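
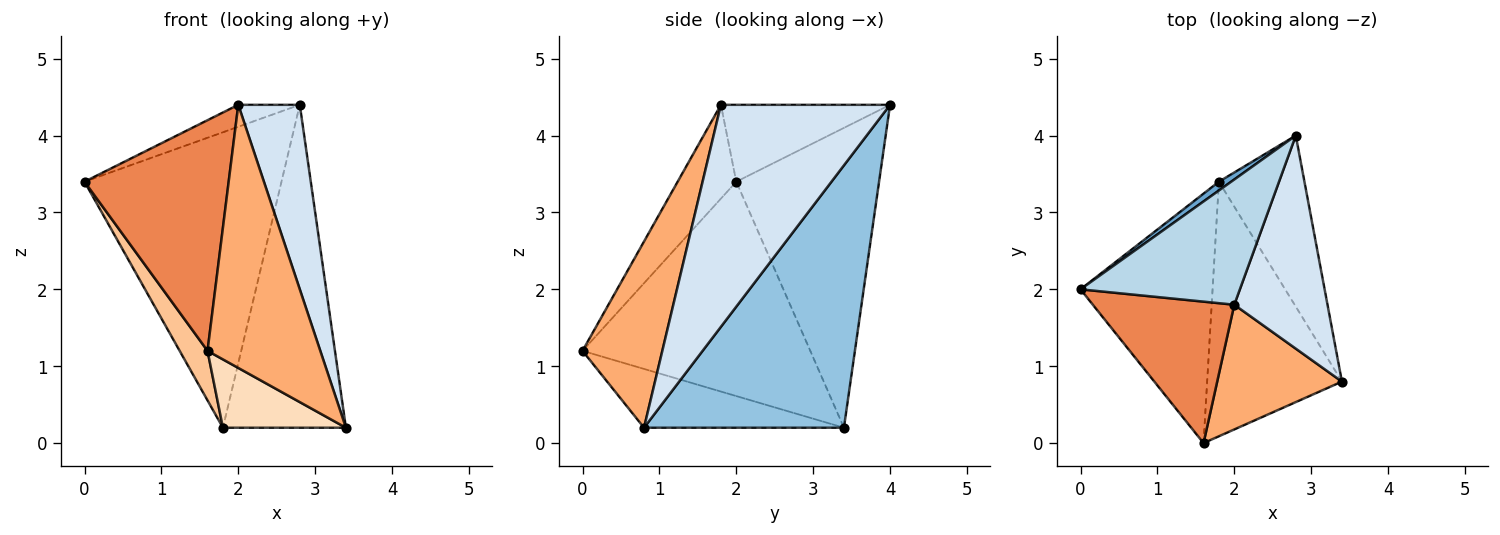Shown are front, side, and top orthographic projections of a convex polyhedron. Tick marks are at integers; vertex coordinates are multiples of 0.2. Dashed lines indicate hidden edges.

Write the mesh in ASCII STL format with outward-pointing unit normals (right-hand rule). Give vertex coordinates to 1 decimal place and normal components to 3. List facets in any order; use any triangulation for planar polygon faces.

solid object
 facet normal -0.587 0.809 0.024
  outer loop
   vertex 1.8 3.4 0.2
   vertex 0.0 2.0 3.4
   vertex 2.8 4.0 4.4
  endloop
 endfacet
 facet normal 0.821 0.505 -0.268
  outer loop
   vertex 1.8 3.4 0.2
   vertex 2.8 4.0 4.4
   vertex 3.4 0.8 0.2
  endloop
 endfacet
 facet normal -0.429 0.156 0.890
  outer loop
   vertex 2.0 1.8 4.4
   vertex 2.8 4.0 4.4
   vertex 0.0 2.0 3.4
  endloop
 endfacet
 facet normal 0.874 -0.318 0.367
  outer loop
   vertex 2.0 1.8 4.4
   vertex 3.4 0.8 0.2
   vertex 2.8 4.0 4.4
  endloop
 endfacet
 facet normal -0.328 -0.805 0.494
  outer loop
   vertex 1.6 0.0 1.2
   vertex 2.0 1.8 4.4
   vertex 0.0 2.0 3.4
  endloop
 endfacet
 facet normal 0.539 -0.761 0.361
  outer loop
   vertex 1.6 0.0 1.2
   vertex 3.4 0.8 0.2
   vertex 2.0 1.8 4.4
  endloop
 endfacet
 facet normal -0.847 -0.104 -0.522
  outer loop
   vertex 1.6 0.0 1.2
   vertex 0.0 2.0 3.4
   vertex 1.8 3.4 0.2
  endloop
 endfacet
 facet normal -0.388 -0.239 -0.890
  outer loop
   vertex 1.6 0.0 1.2
   vertex 1.8 3.4 0.2
   vertex 3.4 0.8 0.2
  endloop
 endfacet
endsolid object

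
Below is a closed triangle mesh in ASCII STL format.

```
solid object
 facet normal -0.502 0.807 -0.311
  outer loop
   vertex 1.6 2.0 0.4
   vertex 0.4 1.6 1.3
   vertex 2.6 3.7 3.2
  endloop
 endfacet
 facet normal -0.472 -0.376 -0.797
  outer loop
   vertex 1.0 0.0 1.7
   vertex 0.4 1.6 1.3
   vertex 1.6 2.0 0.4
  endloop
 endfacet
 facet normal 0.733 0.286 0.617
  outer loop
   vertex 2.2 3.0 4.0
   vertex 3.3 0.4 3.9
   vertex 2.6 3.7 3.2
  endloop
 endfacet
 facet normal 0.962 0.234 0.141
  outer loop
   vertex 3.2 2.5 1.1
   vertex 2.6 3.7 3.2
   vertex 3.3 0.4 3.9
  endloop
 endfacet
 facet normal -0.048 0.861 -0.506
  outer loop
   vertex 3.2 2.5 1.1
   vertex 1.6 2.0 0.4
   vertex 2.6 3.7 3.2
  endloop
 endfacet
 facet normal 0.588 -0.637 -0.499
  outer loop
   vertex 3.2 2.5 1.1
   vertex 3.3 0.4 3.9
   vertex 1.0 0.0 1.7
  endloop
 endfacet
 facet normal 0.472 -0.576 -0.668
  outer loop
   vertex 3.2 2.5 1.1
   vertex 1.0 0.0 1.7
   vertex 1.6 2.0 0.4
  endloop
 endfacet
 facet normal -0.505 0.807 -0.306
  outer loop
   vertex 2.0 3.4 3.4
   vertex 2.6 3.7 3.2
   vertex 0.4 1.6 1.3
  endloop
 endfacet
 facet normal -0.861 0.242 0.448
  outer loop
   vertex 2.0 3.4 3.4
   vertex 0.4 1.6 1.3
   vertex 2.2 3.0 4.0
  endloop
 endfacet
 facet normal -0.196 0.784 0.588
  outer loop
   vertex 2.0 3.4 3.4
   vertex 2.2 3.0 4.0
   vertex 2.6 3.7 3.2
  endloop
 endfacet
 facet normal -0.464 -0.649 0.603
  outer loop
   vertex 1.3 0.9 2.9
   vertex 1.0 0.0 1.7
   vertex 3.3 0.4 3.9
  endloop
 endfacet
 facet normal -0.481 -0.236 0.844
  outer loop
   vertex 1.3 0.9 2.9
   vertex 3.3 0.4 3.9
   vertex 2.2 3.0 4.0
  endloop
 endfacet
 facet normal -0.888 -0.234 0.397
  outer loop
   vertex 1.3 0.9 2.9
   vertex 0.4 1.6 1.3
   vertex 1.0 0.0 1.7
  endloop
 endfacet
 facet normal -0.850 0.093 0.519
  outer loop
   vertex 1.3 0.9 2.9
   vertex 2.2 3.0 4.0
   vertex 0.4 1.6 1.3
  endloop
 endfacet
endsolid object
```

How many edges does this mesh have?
21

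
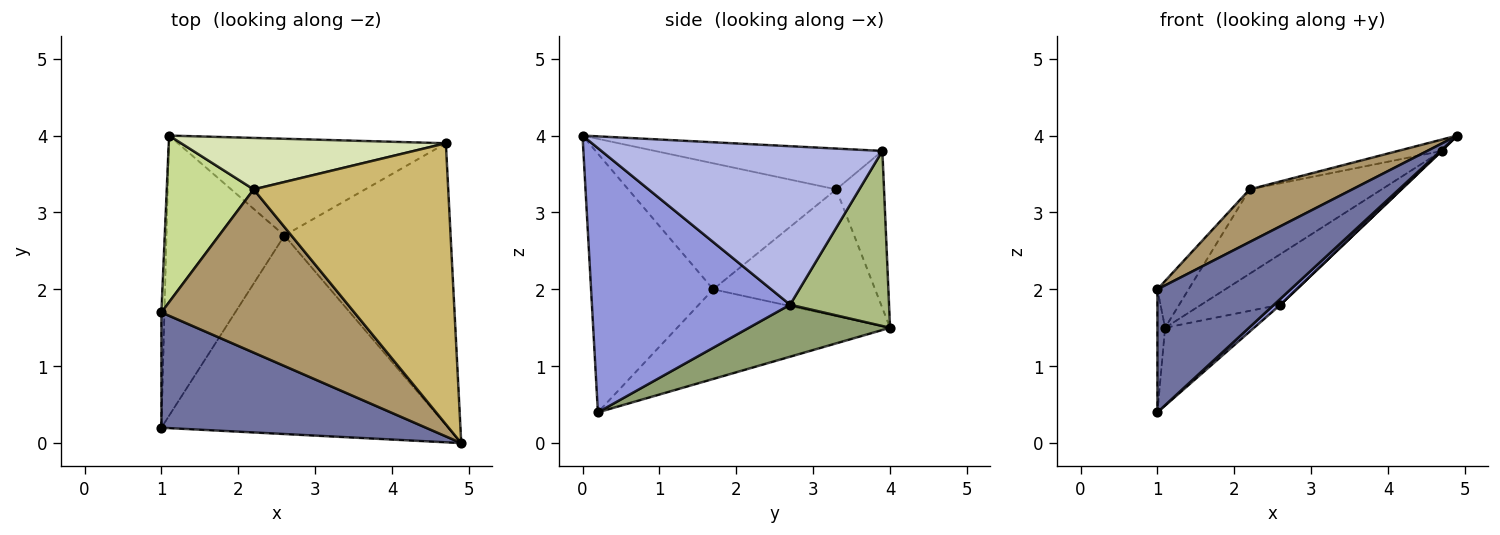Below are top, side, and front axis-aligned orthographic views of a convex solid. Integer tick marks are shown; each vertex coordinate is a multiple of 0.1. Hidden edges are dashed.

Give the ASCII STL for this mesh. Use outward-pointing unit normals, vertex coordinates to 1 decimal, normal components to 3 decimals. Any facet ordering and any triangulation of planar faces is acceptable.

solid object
 facet normal -0.556 -0.606 0.569
  outer loop
   vertex 1.0 1.7 2.0
   vertex 1.0 0.2 0.4
   vertex 4.9 0.0 4.0
  endloop
 endfacet
 facet normal -0.999 0.036 -0.034
  outer loop
   vertex 1.0 1.7 2.0
   vertex 1.1 4.0 1.5
   vertex 1.0 0.2 0.4
  endloop
 endfacet
 facet normal 0.678 -0.022 -0.735
  outer loop
   vertex 2.6 2.7 1.8
   vertex 4.9 0.0 4.0
   vertex 1.0 0.2 0.4
  endloop
 endfacet
 facet normal 0.690 -0.002 -0.724
  outer loop
   vertex 2.6 2.7 1.8
   vertex 4.7 3.9 3.8
   vertex 4.9 0.0 4.0
  endloop
 endfacet
 facet normal 0.391 0.246 -0.887
  outer loop
   vertex 2.6 2.7 1.8
   vertex 1.0 0.2 0.4
   vertex 1.1 4.0 1.5
  endloop
 endfacet
 facet normal 0.501 0.401 -0.767
  outer loop
   vertex 2.6 2.7 1.8
   vertex 1.1 4.0 1.5
   vertex 4.7 3.9 3.8
  endloop
 endfacet
 facet normal -0.814 0.157 0.559
  outer loop
   vertex 2.2 3.3 3.3
   vertex 1.1 4.0 1.5
   vertex 1.0 1.7 2.0
  endloop
 endfacet
 facet normal -0.295 0.816 0.498
  outer loop
   vertex 2.2 3.3 3.3
   vertex 4.7 3.9 3.8
   vertex 1.1 4.0 1.5
  endloop
 endfacet
 facet normal -0.528 -0.261 0.808
  outer loop
   vertex 2.2 3.3 3.3
   vertex 1.0 1.7 2.0
   vertex 4.9 0.0 4.0
  endloop
 endfacet
 facet normal -0.205 0.040 0.978
  outer loop
   vertex 2.2 3.3 3.3
   vertex 4.9 0.0 4.0
   vertex 4.7 3.9 3.8
  endloop
 endfacet
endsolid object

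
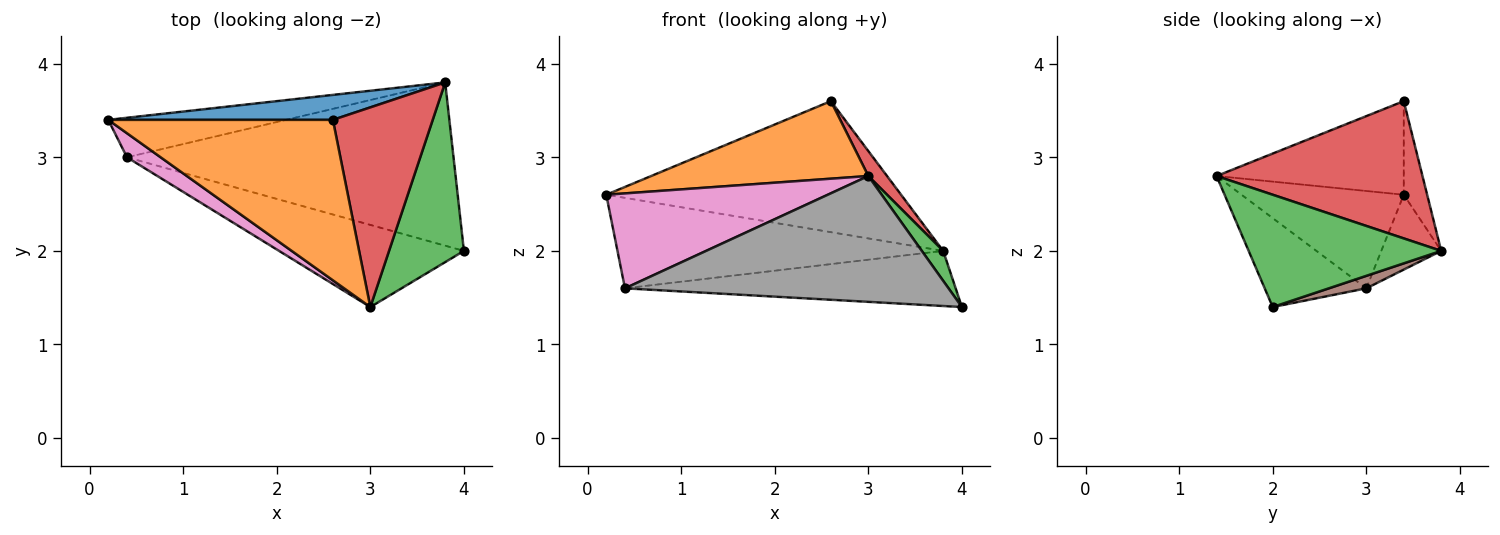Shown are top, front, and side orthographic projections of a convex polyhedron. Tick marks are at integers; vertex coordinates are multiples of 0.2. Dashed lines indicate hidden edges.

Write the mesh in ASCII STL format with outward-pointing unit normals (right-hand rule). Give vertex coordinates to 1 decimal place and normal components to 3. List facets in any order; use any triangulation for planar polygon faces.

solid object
 facet normal -0.078 0.979 0.187
  outer loop
   vertex 2.6 3.4 3.6
   vertex 3.8 3.8 2.0
   vertex 0.2 3.4 2.6
  endloop
 endfacet
 facet normal -0.351 -0.407 0.843
  outer loop
   vertex 3.0 1.4 2.8
   vertex 2.6 3.4 3.6
   vertex 0.2 3.4 2.6
  endloop
 endfacet
 facet normal 0.829 -0.092 0.552
  outer loop
   vertex 3.0 1.4 2.8
   vertex 4.0 2.0 1.4
   vertex 3.8 3.8 2.0
  endloop
 endfacet
 facet normal 0.807 -0.073 0.587
  outer loop
   vertex 3.0 1.4 2.8
   vertex 3.8 3.8 2.0
   vertex 2.6 3.4 3.6
  endloop
 endfacet
 facet normal -0.166 0.904 -0.395
  outer loop
   vertex 0.4 3.0 1.6
   vertex 0.2 3.4 2.6
   vertex 3.8 3.8 2.0
  endloop
 endfacet
 facet normal 0.036 0.320 -0.947
  outer loop
   vertex 0.4 3.0 1.6
   vertex 3.8 3.8 2.0
   vertex 4.0 2.0 1.4
  endloop
 endfacet
 facet normal -0.579 -0.790 0.200
  outer loop
   vertex 0.4 3.0 1.6
   vertex 3.0 1.4 2.8
   vertex 0.2 3.4 2.6
  endloop
 endfacet
 facet normal -0.254 -0.810 -0.529
  outer loop
   vertex 0.4 3.0 1.6
   vertex 4.0 2.0 1.4
   vertex 3.0 1.4 2.8
  endloop
 endfacet
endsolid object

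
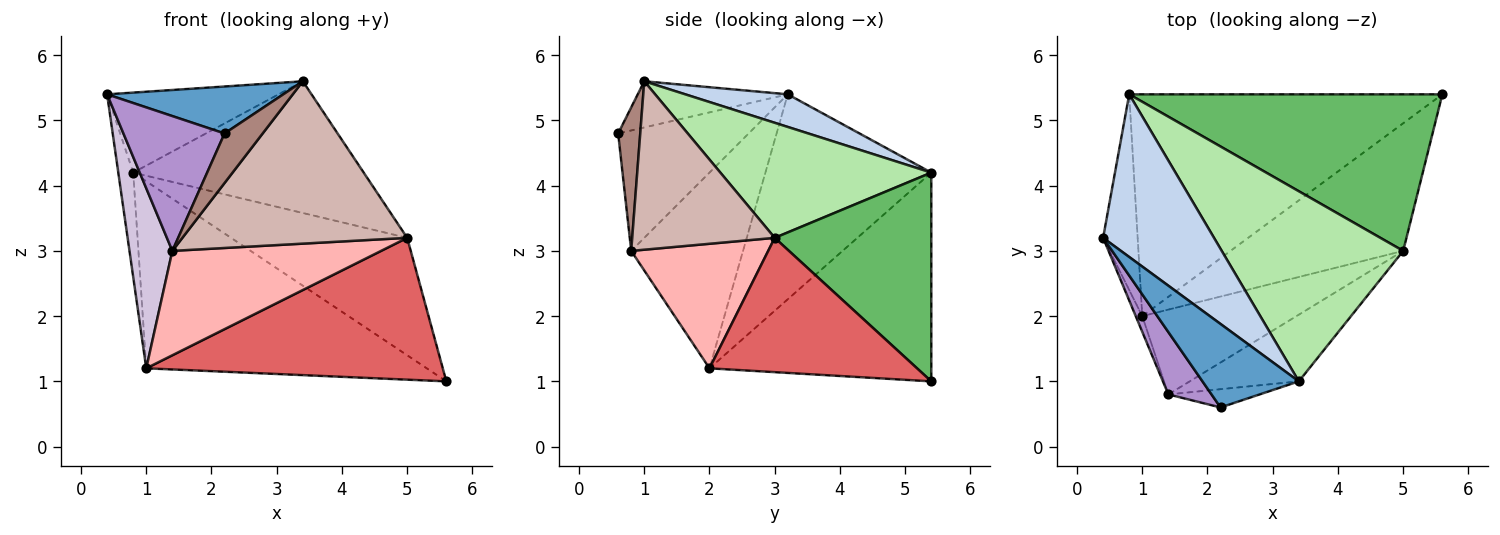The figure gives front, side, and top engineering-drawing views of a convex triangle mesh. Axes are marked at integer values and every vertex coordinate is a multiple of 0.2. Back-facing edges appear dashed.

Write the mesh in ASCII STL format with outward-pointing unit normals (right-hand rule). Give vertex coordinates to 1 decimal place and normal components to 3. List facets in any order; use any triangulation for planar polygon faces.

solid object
 facet normal -0.385 -0.452 0.804
  outer loop
   vertex 2.2 0.6 4.8
   vertex 3.4 1.0 5.6
   vertex 0.4 3.2 5.4
  endloop
 endfacet
 facet normal 0.255 0.427 0.868
  outer loop
   vertex 0.8 5.4 4.2
   vertex 0.4 3.2 5.4
   vertex 3.4 1.0 5.6
  endloop
 endfacet
 facet normal -0.982 0.088 -0.166
  outer loop
   vertex 0.8 5.4 4.2
   vertex 1.0 2.0 1.2
   vertex 0.4 3.2 5.4
  endloop
 endfacet
 facet normal -0.454 0.574 -0.681
  outer loop
   vertex 0.8 5.4 4.2
   vertex 5.6 5.4 1.0
   vertex 1.0 2.0 1.2
  endloop
 endfacet
 facet normal 0.471 0.529 0.706
  outer loop
   vertex 5.0 3.0 3.2
   vertex 5.6 5.4 1.0
   vertex 0.8 5.4 4.2
  endloop
 endfacet
 facet normal 0.462 0.505 0.729
  outer loop
   vertex 5.0 3.0 3.2
   vertex 0.8 5.4 4.2
   vertex 3.4 1.0 5.6
  endloop
 endfacet
 facet normal 0.462 -0.659 -0.593
  outer loop
   vertex 5.0 3.0 3.2
   vertex 1.0 2.0 1.2
   vertex 5.6 5.4 1.0
  endloop
 endfacet
 facet normal 0.454 -0.692 -0.562
  outer loop
   vertex 1.4 0.8 3.0
   vertex 1.0 2.0 1.2
   vertex 5.0 3.0 3.2
  endloop
 endfacet
 facet normal -0.760 -0.589 0.273
  outer loop
   vertex 1.4 0.8 3.0
   vertex 2.2 0.6 4.8
   vertex 0.4 3.2 5.4
  endloop
 endfacet
 facet normal -0.933 -0.358 -0.031
  outer loop
   vertex 1.4 0.8 3.0
   vertex 0.4 3.2 5.4
   vertex 1.0 2.0 1.2
  endloop
 endfacet
 facet normal 0.477 -0.825 -0.304
  outer loop
   vertex 1.4 0.8 3.0
   vertex 3.4 1.0 5.6
   vertex 2.2 0.6 4.8
  endloop
 endfacet
 facet normal 0.506 -0.798 -0.328
  outer loop
   vertex 1.4 0.8 3.0
   vertex 5.0 3.0 3.2
   vertex 3.4 1.0 5.6
  endloop
 endfacet
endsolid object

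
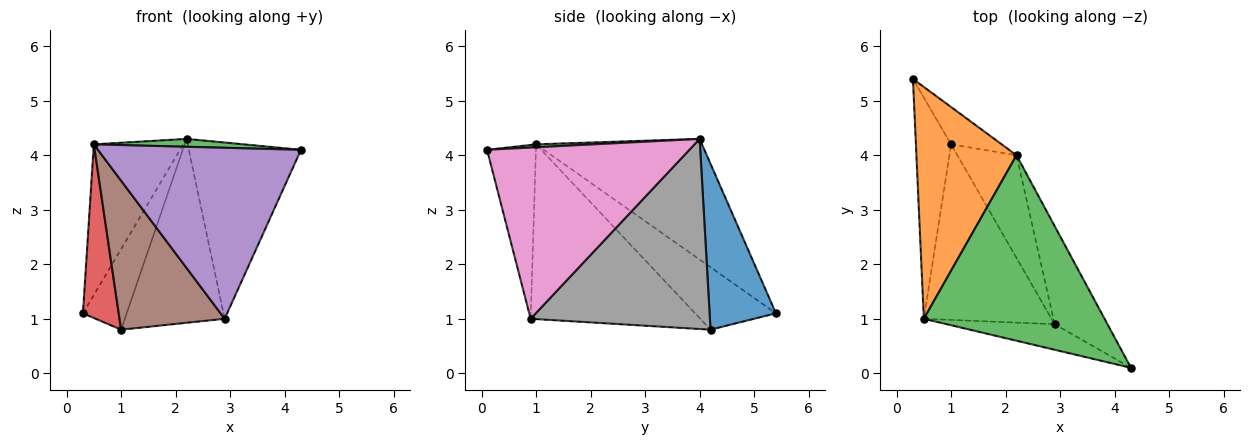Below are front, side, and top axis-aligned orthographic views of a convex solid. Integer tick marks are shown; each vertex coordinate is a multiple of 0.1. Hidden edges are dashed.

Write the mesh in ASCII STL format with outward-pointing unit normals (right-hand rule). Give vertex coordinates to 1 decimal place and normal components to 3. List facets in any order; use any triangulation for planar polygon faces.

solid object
 facet normal 0.809 0.534 -0.247
  outer loop
   vertex 1.0 4.2 0.8
   vertex 0.3 5.4 1.1
   vertex 2.2 4.0 4.3
  endloop
 endfacet
 facet normal -0.711 0.383 0.590
  outer loop
   vertex 0.5 1.0 4.2
   vertex 2.2 4.0 4.3
   vertex 0.3 5.4 1.1
  endloop
 endfacet
 facet normal 0.016 -0.042 0.999
  outer loop
   vertex 0.5 1.0 4.2
   vertex 4.3 0.1 4.1
   vertex 2.2 4.0 4.3
  endloop
 endfacet
 facet normal -0.813 -0.360 -0.458
  outer loop
   vertex 0.5 1.0 4.2
   vertex 0.3 5.4 1.1
   vertex 1.0 4.2 0.8
  endloop
 endfacet
 facet normal -0.232 -0.962 -0.144
  outer loop
   vertex 2.9 0.9 1.0
   vertex 4.3 0.1 4.1
   vertex 0.5 1.0 4.2
  endloop
 endfacet
 facet normal -0.722 -0.448 -0.528
  outer loop
   vertex 2.9 0.9 1.0
   vertex 0.5 1.0 4.2
   vertex 1.0 4.2 0.8
  endloop
 endfacet
 facet normal 0.844 0.468 -0.261
  outer loop
   vertex 2.9 0.9 1.0
   vertex 2.2 4.0 4.3
   vertex 4.3 0.1 4.1
  endloop
 endfacet
 facet normal 0.843 0.470 -0.262
  outer loop
   vertex 2.9 0.9 1.0
   vertex 1.0 4.2 0.8
   vertex 2.2 4.0 4.3
  endloop
 endfacet
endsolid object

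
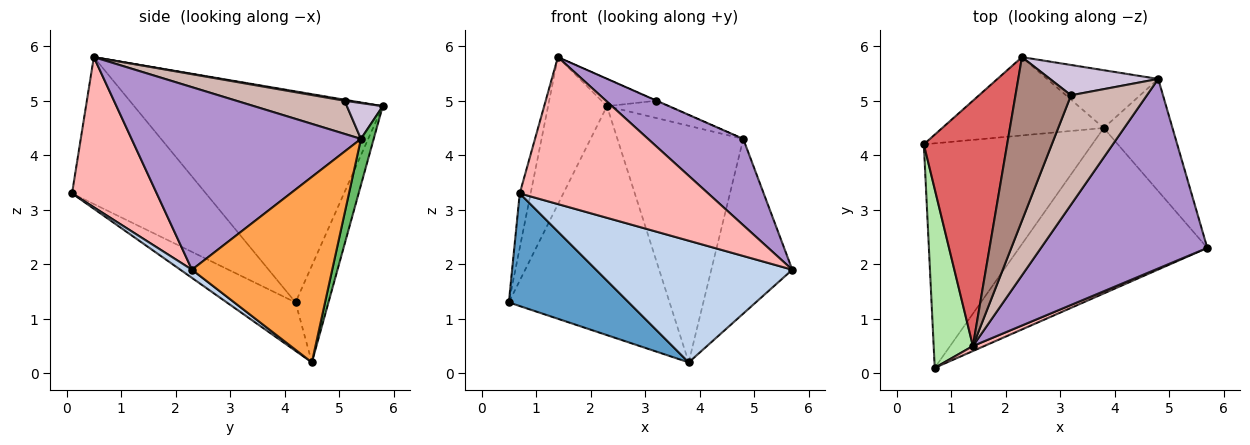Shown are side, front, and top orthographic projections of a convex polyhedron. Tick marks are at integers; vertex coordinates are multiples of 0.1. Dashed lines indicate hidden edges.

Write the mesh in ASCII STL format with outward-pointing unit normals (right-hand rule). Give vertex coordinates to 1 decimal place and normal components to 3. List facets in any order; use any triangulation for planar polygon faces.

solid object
 facet normal -0.249 -0.434 -0.866
  outer loop
   vertex 3.8 4.5 0.2
   vertex 0.7 0.1 3.3
   vertex 0.5 4.2 1.3
  endloop
 endfacet
 facet normal 0.035 -0.592 -0.805
  outer loop
   vertex 3.8 4.5 0.2
   vertex 5.7 2.3 1.9
   vertex 0.7 0.1 3.3
  endloop
 endfacet
 facet normal 0.825 0.476 -0.306
  outer loop
   vertex 3.8 4.5 0.2
   vertex 4.8 5.4 4.3
   vertex 5.7 2.3 1.9
  endloop
 endfacet
 facet normal -0.190 0.929 -0.318
  outer loop
   vertex 3.8 4.5 0.2
   vertex 0.5 4.2 1.3
   vertex 2.3 5.8 4.9
  endloop
 endfacet
 facet normal 0.098 0.967 -0.236
  outer loop
   vertex 3.8 4.5 0.2
   vertex 2.3 5.8 4.9
   vertex 4.8 5.4 4.3
  endloop
 endfacet
 facet normal -0.963 0.078 0.257
  outer loop
   vertex 1.4 0.5 5.8
   vertex 0.5 4.2 1.3
   vertex 0.7 0.1 3.3
  endloop
 endfacet
 facet normal -0.908 0.215 0.359
  outer loop
   vertex 1.4 0.5 5.8
   vertex 2.3 5.8 4.9
   vertex 0.5 4.2 1.3
  endloop
 endfacet
 facet normal 0.410 -0.912 0.031
  outer loop
   vertex 1.4 0.5 5.8
   vertex 0.7 0.1 3.3
   vertex 5.7 2.3 1.9
  endloop
 endfacet
 facet normal 0.707 -0.293 0.644
  outer loop
   vertex 1.4 0.5 5.8
   vertex 5.7 2.3 1.9
   vertex 4.8 5.4 4.3
  endloop
 endfacet
 facet normal 0.276 0.475 0.836
  outer loop
   vertex 3.2 5.1 5.0
   vertex 4.8 5.4 4.3
   vertex 2.3 5.8 4.9
  endloop
 endfacet
 facet normal 0.018 0.164 0.986
  outer loop
   vertex 3.2 5.1 5.0
   vertex 2.3 5.8 4.9
   vertex 1.4 0.5 5.8
  endloop
 endfacet
 facet normal 0.400 0.003 0.916
  outer loop
   vertex 3.2 5.1 5.0
   vertex 1.4 0.5 5.8
   vertex 4.8 5.4 4.3
  endloop
 endfacet
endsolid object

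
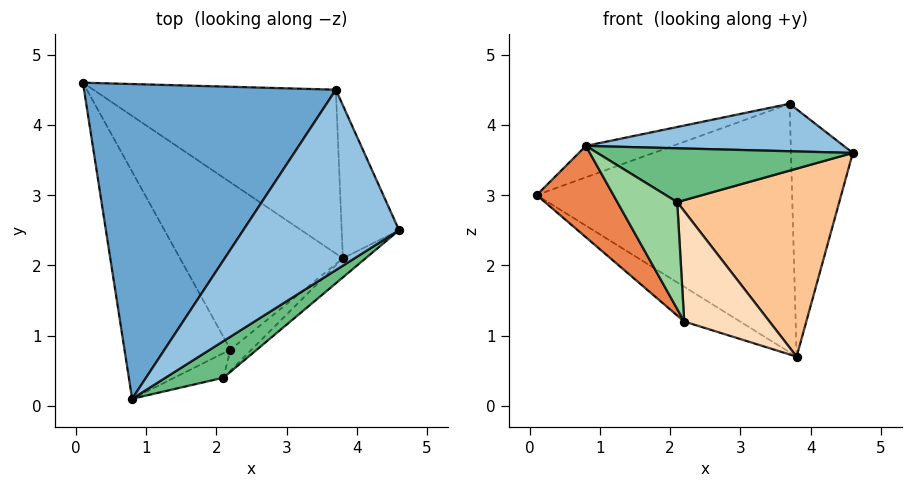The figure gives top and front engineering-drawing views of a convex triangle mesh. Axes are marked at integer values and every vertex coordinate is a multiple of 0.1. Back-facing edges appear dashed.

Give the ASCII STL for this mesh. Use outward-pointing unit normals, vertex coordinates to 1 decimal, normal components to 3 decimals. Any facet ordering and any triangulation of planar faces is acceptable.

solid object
 facet normal -0.336 0.094 0.937
  outer loop
   vertex 3.7 4.5 4.3
   vertex 0.1 4.6 3.0
   vertex 0.8 0.1 3.7
  endloop
 endfacet
 facet normal 0.183 -0.250 0.951
  outer loop
   vertex 3.7 4.5 4.3
   vertex 0.8 0.1 3.7
   vertex 4.6 2.5 3.6
  endloop
 endfacet
 facet normal 0.217 0.815 -0.537
  outer loop
   vertex 3.7 4.5 4.3
   vertex 3.8 2.1 0.7
   vertex 0.1 4.6 3.0
  endloop
 endfacet
 facet normal 0.829 0.476 -0.294
  outer loop
   vertex 3.7 4.5 4.3
   vertex 4.6 2.5 3.6
   vertex 3.8 2.1 0.7
  endloop
 endfacet
 facet normal -0.827 -0.210 -0.522
  outer loop
   vertex 2.2 0.8 1.2
   vertex 0.8 0.1 3.7
   vertex 0.1 4.6 3.0
  endloop
 endfacet
 facet normal -0.426 0.184 -0.886
  outer loop
   vertex 2.2 0.8 1.2
   vertex 0.1 4.6 3.0
   vertex 3.8 2.1 0.7
  endloop
 endfacet
 facet normal 0.654 -0.753 -0.077
  outer loop
   vertex 2.1 0.4 2.9
   vertex 3.8 2.1 0.7
   vertex 4.6 2.5 3.6
  endloop
 endfacet
 facet normal 0.595 -0.790 -0.151
  outer loop
   vertex 2.1 0.4 2.9
   vertex 2.2 0.8 1.2
   vertex 3.8 2.1 0.7
  endloop
 endfacet
 facet normal 0.473 -0.728 0.496
  outer loop
   vertex 2.1 0.4 2.9
   vertex 4.6 2.5 3.6
   vertex 0.8 0.1 3.7
  endloop
 endfacet
 facet normal 0.087 -0.971 -0.223
  outer loop
   vertex 2.1 0.4 2.9
   vertex 0.8 0.1 3.7
   vertex 2.2 0.8 1.2
  endloop
 endfacet
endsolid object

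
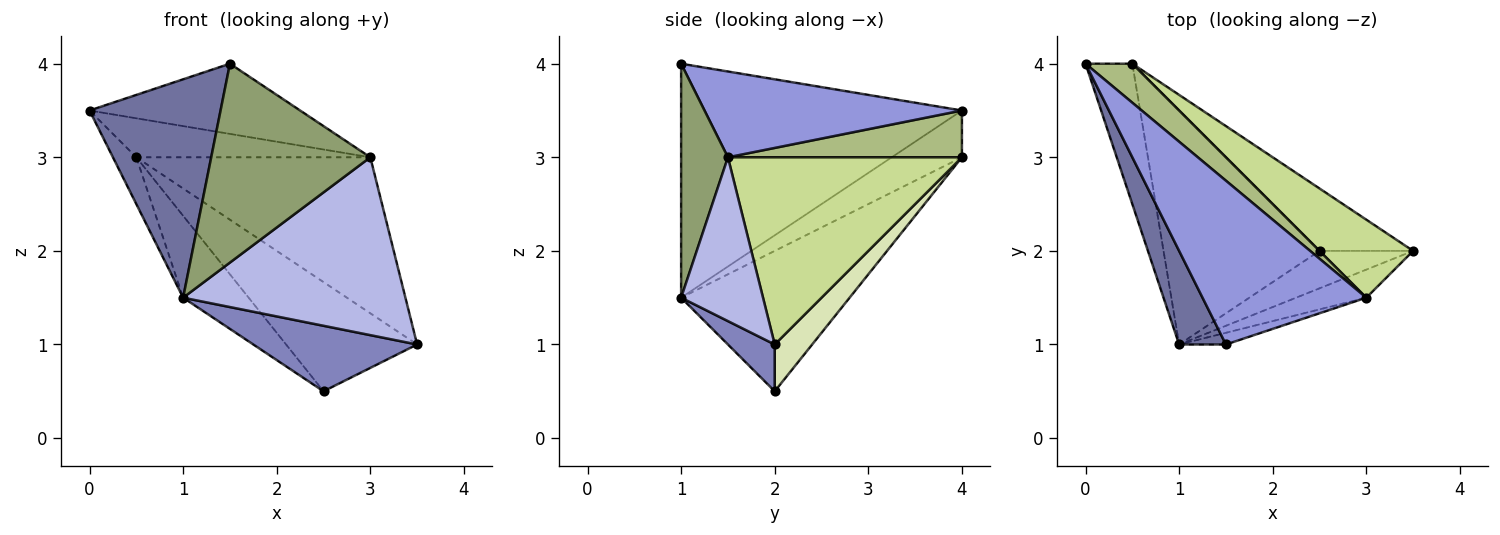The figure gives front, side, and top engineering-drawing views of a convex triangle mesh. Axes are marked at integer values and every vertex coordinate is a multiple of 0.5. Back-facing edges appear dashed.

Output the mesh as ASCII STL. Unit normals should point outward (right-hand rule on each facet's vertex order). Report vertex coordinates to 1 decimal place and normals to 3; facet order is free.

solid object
 facet normal -0.892 -0.416 0.178
  outer loop
   vertex 1.0 1.0 1.5
   vertex 1.5 1.0 4.0
   vertex 0.0 4.0 3.5
  endloop
 endfacet
 facet normal 0.241 -0.843 -0.482
  outer loop
   vertex 1.0 1.0 1.5
   vertex 2.5 2.0 0.5
   vertex 3.5 2.0 1.0
  endloop
 endfacet
 facet normal 0.434 0.355 0.828
  outer loop
   vertex 3.0 1.5 3.0
   vertex 0.0 4.0 3.5
   vertex 1.5 1.0 4.0
  endloop
 endfacet
 facet normal 0.342 -0.928 -0.147
  outer loop
   vertex 3.0 1.5 3.0
   vertex 1.0 1.0 1.5
   vertex 3.5 2.0 1.0
  endloop
 endfacet
 facet normal 0.282 -0.958 -0.056
  outer loop
   vertex 3.0 1.5 3.0
   vertex 1.5 1.0 4.0
   vertex 1.0 1.0 1.5
  endloop
 endfacet
 facet normal 0.577 0.577 0.577
  outer loop
   vertex 0.5 4.0 3.0
   vertex 0.0 4.0 3.5
   vertex 3.0 1.5 3.0
  endloop
 endfacet
 facet normal 0.667 0.667 0.333
  outer loop
   vertex 0.5 4.0 3.0
   vertex 3.0 1.5 3.0
   vertex 3.5 2.0 1.0
  endloop
 endfacet
 facet normal 0.241 0.843 -0.482
  outer loop
   vertex 0.5 4.0 3.0
   vertex 3.5 2.0 1.0
   vertex 2.5 2.0 0.5
  endloop
 endfacet
 facet normal -0.688 0.229 -0.688
  outer loop
   vertex 0.5 4.0 3.0
   vertex 1.0 1.0 1.5
   vertex 0.0 4.0 3.5
  endloop
 endfacet
 facet normal -0.647 0.252 -0.719
  outer loop
   vertex 0.5 4.0 3.0
   vertex 2.5 2.0 0.5
   vertex 1.0 1.0 1.5
  endloop
 endfacet
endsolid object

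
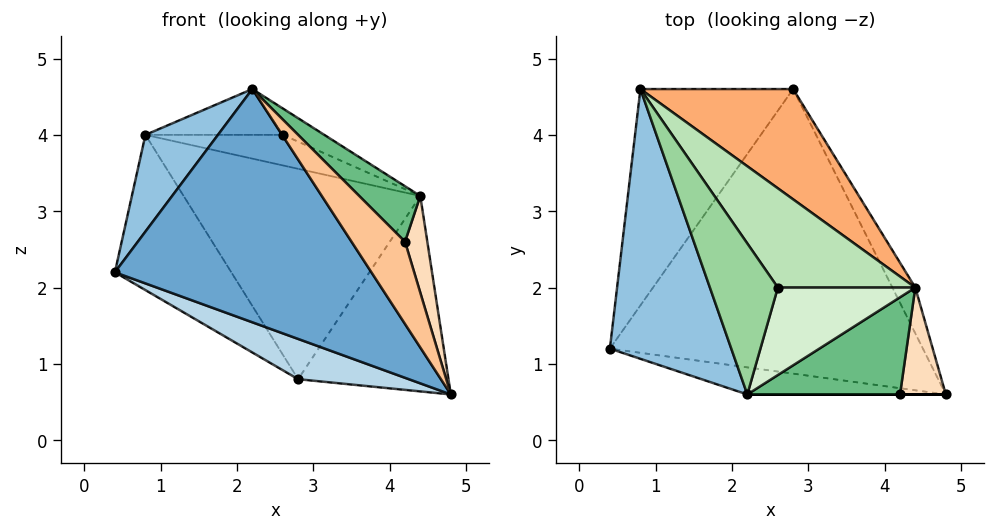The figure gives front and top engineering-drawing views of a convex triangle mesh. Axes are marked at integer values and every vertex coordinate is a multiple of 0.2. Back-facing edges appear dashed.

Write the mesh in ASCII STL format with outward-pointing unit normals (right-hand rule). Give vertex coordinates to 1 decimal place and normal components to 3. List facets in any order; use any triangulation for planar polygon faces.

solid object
 facet normal -0.175 -0.978 -0.114
  outer loop
   vertex 2.2 0.6 4.6
   vertex 0.4 1.2 2.2
   vertex 4.8 0.6 0.6
  endloop
 endfacet
 facet normal -0.807 -0.199 0.556
  outer loop
   vertex 2.2 0.6 4.6
   vertex 0.8 4.6 4.0
   vertex 0.4 1.2 2.2
  endloop
 endfacet
 facet normal -0.355 -0.131 -0.926
  outer loop
   vertex 2.8 4.6 0.8
   vertex 4.8 0.6 0.6
   vertex 0.4 1.2 2.2
  endloop
 endfacet
 facet normal -0.793 0.356 -0.495
  outer loop
   vertex 2.8 4.6 0.8
   vertex 0.4 1.2 2.2
   vertex 0.8 4.6 4.0
  endloop
 endfacet
 facet normal 0.887 0.449 -0.105
  outer loop
   vertex 4.4 2.0 3.2
   vertex 4.8 0.6 0.6
   vertex 2.8 4.6 0.8
  endloop
 endfacet
 facet normal 0.596 0.711 0.373
  outer loop
   vertex 4.4 2.0 3.2
   vertex 2.8 4.6 0.8
   vertex 0.8 4.6 4.0
  endloop
 endfacet
 facet normal 0.000 -1.000 0.000
  outer loop
   vertex 4.2 0.6 2.6
   vertex 2.2 0.6 4.6
   vertex 4.8 0.6 0.6
  endloop
 endfacet
 facet normal 0.927 -0.252 0.278
  outer loop
   vertex 4.2 0.6 2.6
   vertex 4.8 0.6 0.6
   vertex 4.4 2.0 3.2
  endloop
 endfacet
 facet normal 0.656 -0.375 0.656
  outer loop
   vertex 4.2 0.6 2.6
   vertex 4.4 2.0 3.2
   vertex 2.2 0.6 4.6
  endloop
 endfacet
 facet normal 0.387 0.268 0.882
  outer loop
   vertex 2.6 2.0 4.0
   vertex 0.8 4.6 4.0
   vertex 2.2 0.6 4.6
  endloop
 endfacet
 facet normal 0.391 0.271 0.880
  outer loop
   vertex 2.6 2.0 4.0
   vertex 4.4 2.0 3.2
   vertex 0.8 4.6 4.0
  endloop
 endfacet
 facet normal 0.392 0.266 0.881
  outer loop
   vertex 2.6 2.0 4.0
   vertex 2.2 0.6 4.6
   vertex 4.4 2.0 3.2
  endloop
 endfacet
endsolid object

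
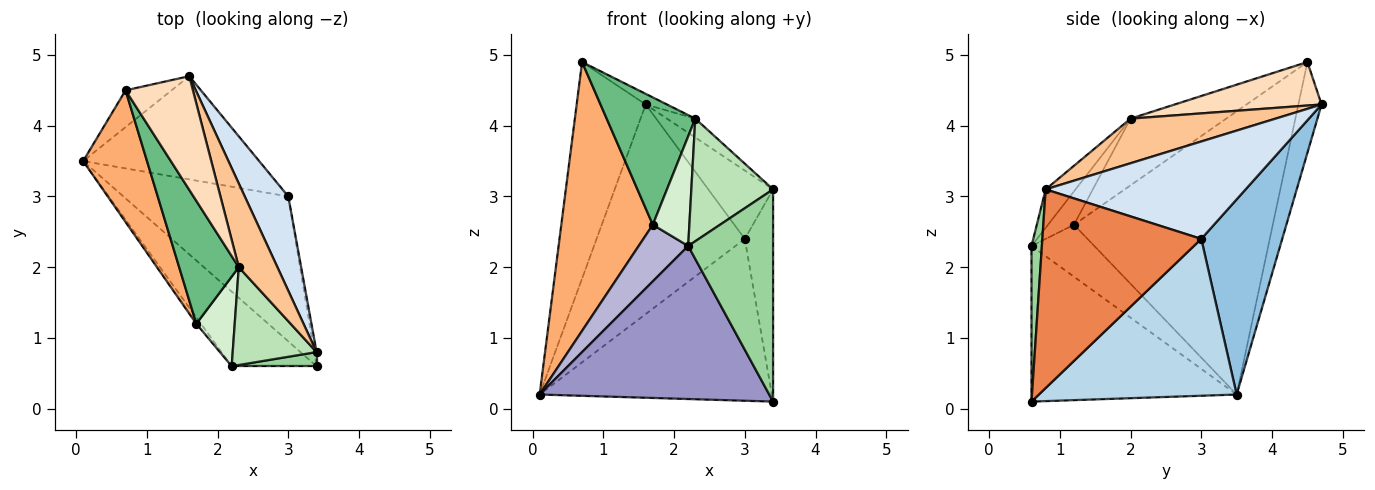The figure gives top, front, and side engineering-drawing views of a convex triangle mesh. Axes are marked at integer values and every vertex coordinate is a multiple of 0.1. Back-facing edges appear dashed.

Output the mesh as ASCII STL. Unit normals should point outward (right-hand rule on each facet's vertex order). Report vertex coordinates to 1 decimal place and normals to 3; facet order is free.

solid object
 facet normal -0.314 0.936 -0.159
  outer loop
   vertex 0.7 4.5 4.9
   vertex 1.6 4.7 4.3
   vertex 0.1 3.5 0.2
  endloop
 endfacet
 facet normal 0.440 0.806 -0.397
  outer loop
   vertex 3.0 3.0 2.4
   vertex 0.1 3.5 0.2
   vertex 1.6 4.7 4.3
  endloop
 endfacet
 facet normal 0.536 0.629 -0.563
  outer loop
   vertex 3.0 3.0 2.4
   vertex 3.4 0.6 0.1
   vertex 0.1 3.5 0.2
  endloop
 endfacet
 facet normal 0.875 0.284 0.391
  outer loop
   vertex 3.0 3.0 2.4
   vertex 1.6 4.7 4.3
   vertex 3.4 0.8 3.1
  endloop
 endfacet
 facet normal 0.984 0.175 -0.012
  outer loop
   vertex 3.0 3.0 2.4
   vertex 3.4 0.8 3.1
   vertex 3.4 0.6 0.1
  endloop
 endfacet
 facet normal -0.890 -0.410 0.201
  outer loop
   vertex 1.7 1.2 2.6
   vertex 0.7 4.5 4.9
   vertex 0.1 3.5 0.2
  endloop
 endfacet
 facet normal 0.748 0.146 0.648
  outer loop
   vertex 2.3 2.0 4.1
   vertex 3.4 0.8 3.1
   vertex 1.6 4.7 4.3
  endloop
 endfacet
 facet normal 0.541 0.078 0.837
  outer loop
   vertex 2.3 2.0 4.1
   vertex 1.6 4.7 4.3
   vertex 0.7 4.5 4.9
  endloop
 endfacet
 facet normal -0.614 -0.568 0.548
  outer loop
   vertex 2.3 2.0 4.1
   vertex 0.7 4.5 4.9
   vertex 1.7 1.2 2.6
  endloop
 endfacet
 facet normal 0.121 -0.990 0.066
  outer loop
   vertex 2.2 0.6 2.3
   vertex 3.4 0.6 0.1
   vertex 3.4 0.8 3.1
  endloop
 endfacet
 facet normal -0.275 -0.752 0.600
  outer loop
   vertex 2.2 0.6 2.3
   vertex 3.4 0.8 3.1
   vertex 2.3 2.0 4.1
  endloop
 endfacet
 facet normal -0.482 -0.679 0.555
  outer loop
   vertex 2.2 0.6 2.3
   vertex 2.3 2.0 4.1
   vertex 1.7 1.2 2.6
  endloop
 endfacet
 facet normal -0.626 -0.701 -0.342
  outer loop
   vertex 2.2 0.6 2.3
   vertex 0.1 3.5 0.2
   vertex 3.4 0.6 0.1
  endloop
 endfacet
 facet normal -0.783 -0.618 -0.070
  outer loop
   vertex 2.2 0.6 2.3
   vertex 1.7 1.2 2.6
   vertex 0.1 3.5 0.2
  endloop
 endfacet
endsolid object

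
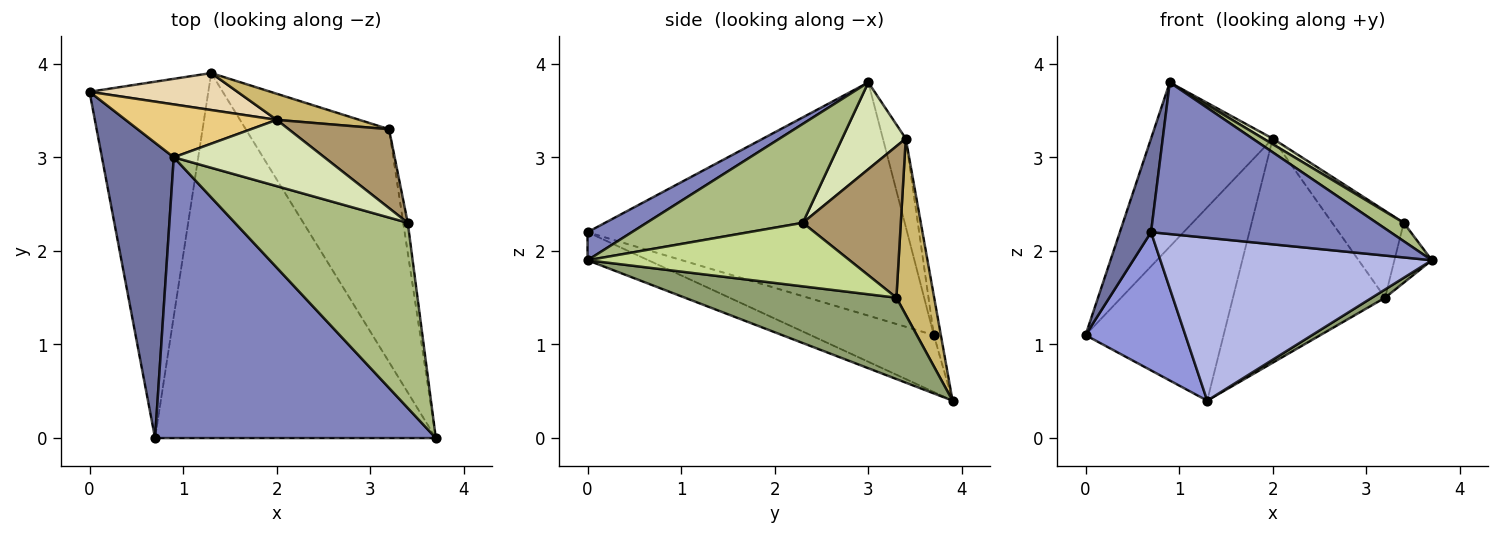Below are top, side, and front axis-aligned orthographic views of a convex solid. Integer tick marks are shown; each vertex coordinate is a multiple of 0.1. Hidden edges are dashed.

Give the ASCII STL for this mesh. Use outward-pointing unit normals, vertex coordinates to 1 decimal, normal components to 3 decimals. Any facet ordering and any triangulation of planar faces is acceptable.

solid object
 facet normal -0.952 -0.093 0.293
  outer loop
   vertex 0.9 3.0 3.8
   vertex 0.0 3.7 1.1
   vertex 0.7 0.0 2.2
  endloop
 endfacet
 facet normal 0.088 -0.473 0.877
  outer loop
   vertex 0.9 3.0 3.8
   vertex 0.7 0.0 2.2
   vertex 3.7 0.0 1.9
  endloop
 endfacet
 facet normal -0.408 -0.330 -0.851
  outer loop
   vertex 1.3 3.9 0.4
   vertex 0.7 0.0 2.2
   vertex 0.0 3.7 1.1
  endloop
 endfacet
 facet normal -0.091 -0.406 -0.909
  outer loop
   vertex 1.3 3.9 0.4
   vertex 3.7 0.0 1.9
   vertex 0.7 0.0 2.2
  endloop
 endfacet
 facet normal 0.494 -0.031 -0.869
  outer loop
   vertex 1.3 3.9 0.4
   vertex 3.2 3.3 1.5
   vertex 3.7 0.0 1.9
  endloop
 endfacet
 facet normal 0.495 -0.086 0.865
  outer loop
   vertex 3.4 2.3 2.3
   vertex 0.9 3.0 3.8
   vertex 3.7 0.0 1.9
  endloop
 endfacet
 facet normal 0.987 0.141 -0.071
  outer loop
   vertex 3.4 2.3 2.3
   vertex 3.7 0.0 1.9
   vertex 3.2 3.3 1.5
  endloop
 endfacet
 facet normal 0.498 -0.073 0.864
  outer loop
   vertex 2.0 3.4 3.2
   vertex 0.9 3.0 3.8
   vertex 3.4 2.3 2.3
  endloop
 endfacet
 facet normal 0.712 0.520 0.472
  outer loop
   vertex 2.0 3.4 3.2
   vertex 3.4 2.3 2.3
   vertex 3.2 3.3 1.5
  endloop
 endfacet
 facet normal 0.240 0.964 0.112
  outer loop
   vertex 2.0 3.4 3.2
   vertex 3.2 3.3 1.5
   vertex 1.3 3.9 0.4
  endloop
 endfacet
 facet normal -0.176 0.937 0.302
  outer loop
   vertex 2.0 3.4 3.2
   vertex 0.0 3.7 1.1
   vertex 0.9 3.0 3.8
  endloop
 endfacet
 facet normal -0.050 0.981 0.188
  outer loop
   vertex 2.0 3.4 3.2
   vertex 1.3 3.9 0.4
   vertex 0.0 3.7 1.1
  endloop
 endfacet
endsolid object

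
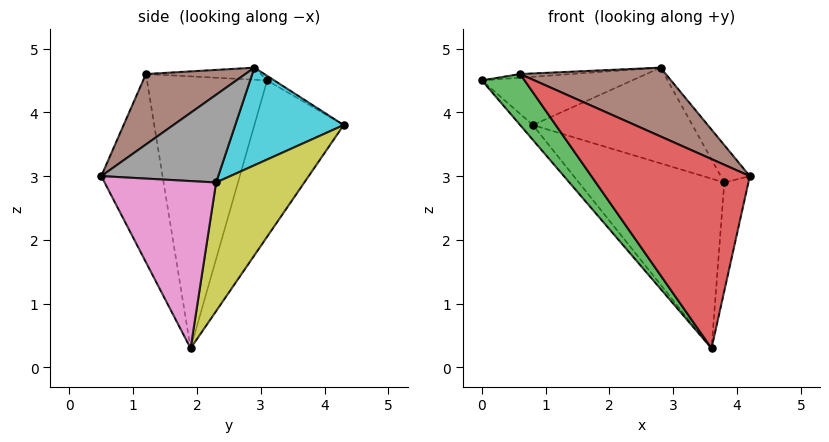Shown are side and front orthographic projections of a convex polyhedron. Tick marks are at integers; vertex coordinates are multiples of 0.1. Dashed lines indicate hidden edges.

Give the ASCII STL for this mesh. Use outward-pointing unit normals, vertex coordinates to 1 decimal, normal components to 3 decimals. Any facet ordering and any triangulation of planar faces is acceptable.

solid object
 facet normal -0.740 0.106 -0.664
  outer loop
   vertex 3.6 1.9 0.3
   vertex 0.0 3.1 4.5
   vertex 0.8 4.3 3.8
  endloop
 endfacet
 facet normal -0.024 0.516 0.856
  outer loop
   vertex 2.8 2.9 4.7
   vertex 0.8 4.3 3.8
   vertex 0.0 3.1 4.5
  endloop
 endfacet
 facet normal -0.768 -0.273 -0.580
  outer loop
   vertex 0.6 1.2 4.6
   vertex 0.0 3.1 4.5
   vertex 3.6 1.9 0.3
  endloop
 endfacet
 facet normal -0.334 -0.865 -0.374
  outer loop
   vertex 0.6 1.2 4.6
   vertex 3.6 1.9 0.3
   vertex 4.2 0.5 3.0
  endloop
 endfacet
 facet normal -0.069 0.031 0.997
  outer loop
   vertex 0.6 1.2 4.6
   vertex 2.8 2.9 4.7
   vertex 0.0 3.1 4.5
  endloop
 endfacet
 facet normal 0.295 -0.432 0.852
  outer loop
   vertex 0.6 1.2 4.6
   vertex 4.2 0.5 3.0
   vertex 2.8 2.9 4.7
  endloop
 endfacet
 facet normal 0.972 0.210 -0.107
  outer loop
   vertex 3.8 2.3 2.9
   vertex 4.2 0.5 3.0
   vertex 3.6 1.9 0.3
  endloop
 endfacet
 facet normal 0.882 0.219 0.417
  outer loop
   vertex 3.8 2.3 2.9
   vertex 2.8 2.9 4.7
   vertex 4.2 0.5 3.0
  endloop
 endfacet
 facet normal 0.511 0.843 -0.169
  outer loop
   vertex 3.8 2.3 2.9
   vertex 3.6 1.9 0.3
   vertex 0.8 4.3 3.8
  endloop
 endfacet
 facet normal 0.562 0.826 0.037
  outer loop
   vertex 3.8 2.3 2.9
   vertex 0.8 4.3 3.8
   vertex 2.8 2.9 4.7
  endloop
 endfacet
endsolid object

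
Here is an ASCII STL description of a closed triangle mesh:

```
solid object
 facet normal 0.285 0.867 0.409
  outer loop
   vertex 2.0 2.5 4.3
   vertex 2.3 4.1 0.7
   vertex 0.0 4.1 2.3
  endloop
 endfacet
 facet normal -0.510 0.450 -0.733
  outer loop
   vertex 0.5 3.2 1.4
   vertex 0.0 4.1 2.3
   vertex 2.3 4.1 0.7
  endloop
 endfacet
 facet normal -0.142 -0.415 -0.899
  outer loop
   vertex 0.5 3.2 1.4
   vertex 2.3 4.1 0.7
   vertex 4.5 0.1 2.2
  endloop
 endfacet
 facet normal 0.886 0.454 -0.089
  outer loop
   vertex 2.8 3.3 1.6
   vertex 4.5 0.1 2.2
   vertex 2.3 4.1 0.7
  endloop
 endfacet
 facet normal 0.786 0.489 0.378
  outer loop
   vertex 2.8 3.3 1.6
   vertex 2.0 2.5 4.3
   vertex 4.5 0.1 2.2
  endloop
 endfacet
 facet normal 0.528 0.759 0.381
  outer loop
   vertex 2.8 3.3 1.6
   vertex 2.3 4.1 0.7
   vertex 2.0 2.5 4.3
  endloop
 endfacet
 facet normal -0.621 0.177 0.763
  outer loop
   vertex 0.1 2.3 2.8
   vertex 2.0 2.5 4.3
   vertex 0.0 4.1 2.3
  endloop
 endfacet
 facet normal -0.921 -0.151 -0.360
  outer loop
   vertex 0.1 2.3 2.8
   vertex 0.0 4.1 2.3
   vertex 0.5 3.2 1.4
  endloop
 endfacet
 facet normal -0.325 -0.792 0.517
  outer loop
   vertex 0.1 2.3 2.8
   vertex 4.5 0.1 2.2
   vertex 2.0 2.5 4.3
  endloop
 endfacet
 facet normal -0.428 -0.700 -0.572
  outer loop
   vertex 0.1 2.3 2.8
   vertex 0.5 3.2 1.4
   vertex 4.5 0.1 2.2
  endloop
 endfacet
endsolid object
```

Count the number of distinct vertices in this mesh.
7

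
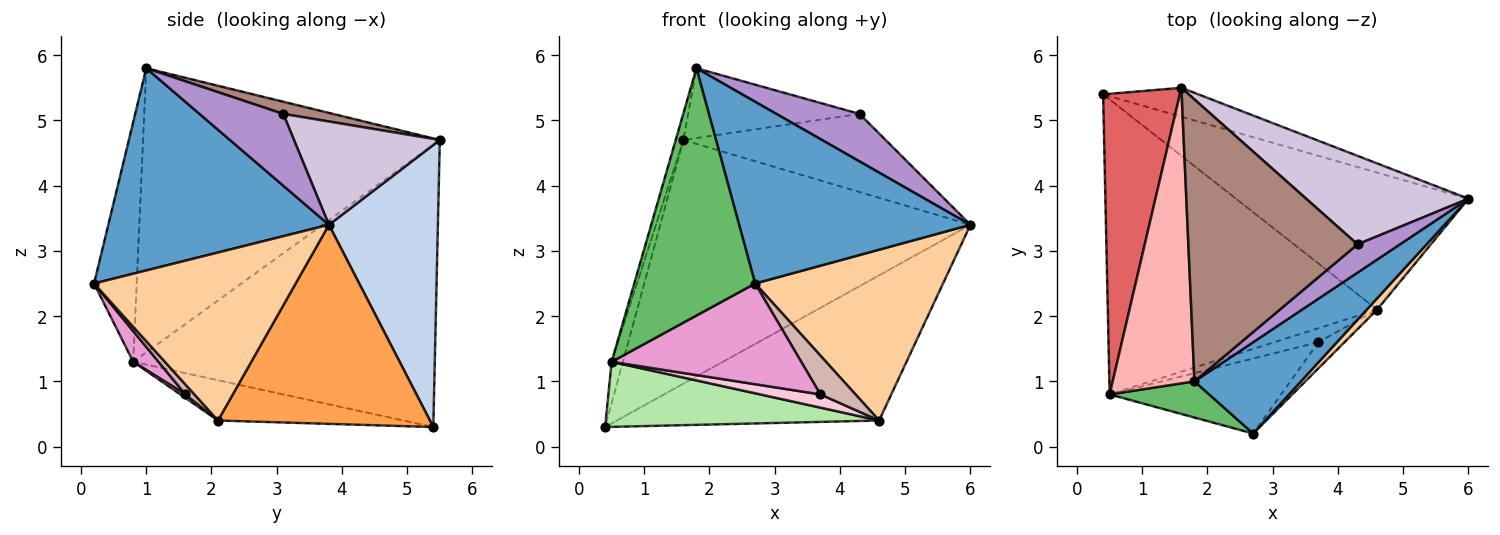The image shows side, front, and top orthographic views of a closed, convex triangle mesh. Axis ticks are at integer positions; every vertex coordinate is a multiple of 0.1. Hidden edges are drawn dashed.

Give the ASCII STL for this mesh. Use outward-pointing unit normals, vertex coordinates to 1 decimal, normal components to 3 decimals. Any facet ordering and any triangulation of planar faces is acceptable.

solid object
 facet normal 0.649 -0.680 0.342
  outer loop
   vertex 1.8 1.0 5.8
   vertex 2.7 0.2 2.5
   vertex 6.0 3.8 3.4
  endloop
 endfacet
 facet normal 0.329 0.938 -0.111
  outer loop
   vertex 1.6 5.5 4.7
   vertex 6.0 3.8 3.4
   vertex 0.4 5.4 0.3
  endloop
 endfacet
 facet normal 0.507 0.627 -0.592
  outer loop
   vertex 4.6 2.1 0.4
   vertex 0.4 5.4 0.3
   vertex 6.0 3.8 3.4
  endloop
 endfacet
 facet normal 0.731 -0.681 0.045
  outer loop
   vertex 4.6 2.1 0.4
   vertex 6.0 3.8 3.4
   vertex 2.7 0.2 2.5
  endloop
 endfacet
 facet normal -0.329 -0.934 0.137
  outer loop
   vertex 0.5 0.8 1.3
   vertex 2.7 0.2 2.5
   vertex 1.8 1.0 5.8
  endloop
 endfacet
 facet normal -0.145 -0.213 -0.966
  outer loop
   vertex 0.5 0.8 1.3
   vertex 0.4 5.4 0.3
   vertex 4.6 2.1 0.4
  endloop
 endfacet
 facet normal -0.964 0.036 0.262
  outer loop
   vertex 0.5 0.8 1.3
   vertex 1.6 5.5 4.7
   vertex 0.4 5.4 0.3
  endloop
 endfacet
 facet normal -0.961 0.025 0.276
  outer loop
   vertex 0.5 0.8 1.3
   vertex 1.8 1.0 5.8
   vertex 1.6 5.5 4.7
  endloop
 endfacet
 facet normal 0.654 -0.650 0.387
  outer loop
   vertex 4.3 3.1 5.1
   vertex 1.8 1.0 5.8
   vertex 6.0 3.8 3.4
  endloop
 endfacet
 facet normal 0.431 0.597 0.677
  outer loop
   vertex 4.3 3.1 5.1
   vertex 6.0 3.8 3.4
   vertex 1.6 5.5 4.7
  endloop
 endfacet
 facet normal 0.070 0.240 0.968
  outer loop
   vertex 4.3 3.1 5.1
   vertex 1.6 5.5 4.7
   vertex 1.8 1.0 5.8
  endloop
 endfacet
 facet normal 0.208 -0.812 -0.546
  outer loop
   vertex 3.7 1.6 0.8
   vertex 4.6 2.1 0.4
   vertex 2.7 0.2 2.5
  endloop
 endfacet
 facet normal 0.107 -0.797 -0.594
  outer loop
   vertex 3.7 1.6 0.8
   vertex 2.7 0.2 2.5
   vertex 0.5 0.8 1.3
  endloop
 endfacet
 facet normal 0.058 -0.685 -0.726
  outer loop
   vertex 3.7 1.6 0.8
   vertex 0.5 0.8 1.3
   vertex 4.6 2.1 0.4
  endloop
 endfacet
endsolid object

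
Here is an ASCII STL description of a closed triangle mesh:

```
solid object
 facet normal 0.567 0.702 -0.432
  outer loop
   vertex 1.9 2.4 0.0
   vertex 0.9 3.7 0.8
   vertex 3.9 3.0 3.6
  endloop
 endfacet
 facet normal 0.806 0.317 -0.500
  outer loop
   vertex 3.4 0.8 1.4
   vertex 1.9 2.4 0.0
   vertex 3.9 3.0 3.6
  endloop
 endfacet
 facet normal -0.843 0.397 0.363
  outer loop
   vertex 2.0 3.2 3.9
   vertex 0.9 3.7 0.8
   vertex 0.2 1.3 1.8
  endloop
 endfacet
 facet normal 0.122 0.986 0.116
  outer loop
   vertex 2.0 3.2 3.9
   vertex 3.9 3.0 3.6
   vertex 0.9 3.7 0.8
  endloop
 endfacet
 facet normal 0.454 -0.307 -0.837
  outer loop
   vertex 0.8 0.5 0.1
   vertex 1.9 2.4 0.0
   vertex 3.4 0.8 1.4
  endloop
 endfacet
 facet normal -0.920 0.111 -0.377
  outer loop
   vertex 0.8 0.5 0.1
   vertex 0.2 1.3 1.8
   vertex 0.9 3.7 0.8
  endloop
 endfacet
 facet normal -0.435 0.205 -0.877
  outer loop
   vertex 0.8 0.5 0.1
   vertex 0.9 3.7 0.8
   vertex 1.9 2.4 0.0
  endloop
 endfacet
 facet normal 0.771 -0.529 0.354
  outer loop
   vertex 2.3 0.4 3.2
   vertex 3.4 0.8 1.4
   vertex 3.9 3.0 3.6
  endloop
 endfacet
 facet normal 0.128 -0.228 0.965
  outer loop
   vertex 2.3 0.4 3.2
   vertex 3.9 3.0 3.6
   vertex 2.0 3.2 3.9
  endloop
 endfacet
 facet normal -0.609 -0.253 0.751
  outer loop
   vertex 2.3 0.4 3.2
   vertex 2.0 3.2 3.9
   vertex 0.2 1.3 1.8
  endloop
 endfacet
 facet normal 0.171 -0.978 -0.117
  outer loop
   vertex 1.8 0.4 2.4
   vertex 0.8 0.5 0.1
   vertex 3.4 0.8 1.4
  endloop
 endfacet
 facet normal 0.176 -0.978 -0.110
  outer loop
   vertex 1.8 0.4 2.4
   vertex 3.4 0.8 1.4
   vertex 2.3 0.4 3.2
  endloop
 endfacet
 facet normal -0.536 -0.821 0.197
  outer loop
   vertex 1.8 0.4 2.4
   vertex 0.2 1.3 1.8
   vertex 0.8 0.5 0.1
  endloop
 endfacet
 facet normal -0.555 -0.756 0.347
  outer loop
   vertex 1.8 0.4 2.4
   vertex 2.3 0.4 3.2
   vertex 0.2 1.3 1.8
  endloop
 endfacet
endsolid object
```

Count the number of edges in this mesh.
21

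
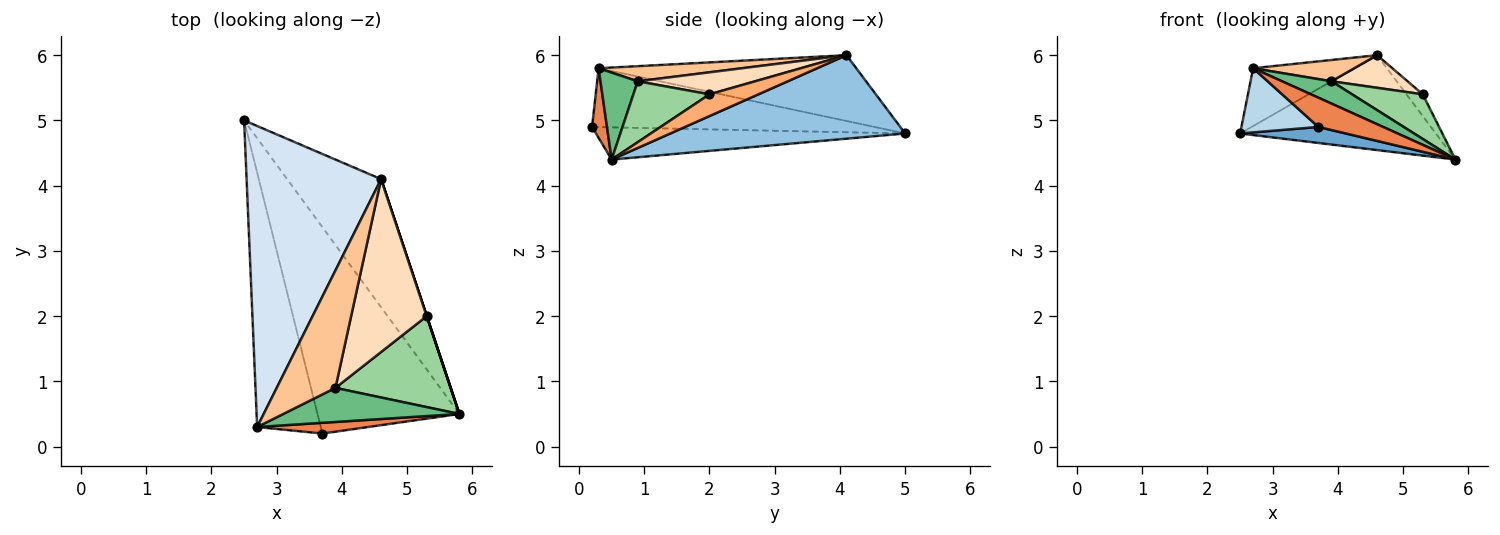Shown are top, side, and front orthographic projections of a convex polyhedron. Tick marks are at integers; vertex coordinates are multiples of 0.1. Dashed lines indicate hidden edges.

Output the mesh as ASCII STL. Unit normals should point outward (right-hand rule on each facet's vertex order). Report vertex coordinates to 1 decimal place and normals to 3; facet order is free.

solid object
 facet normal -0.221 -0.075 -0.972
  outer loop
   vertex 3.7 0.2 4.9
   vertex 2.5 5.0 4.8
   vertex 5.8 0.5 4.4
  endloop
 endfacet
 facet normal 0.581 0.484 -0.654
  outer loop
   vertex 4.6 4.1 6.0
   vertex 5.8 0.5 4.4
   vertex 2.5 5.0 4.8
  endloop
 endfacet
 facet normal -0.668 -0.182 -0.722
  outer loop
   vertex 2.7 0.3 5.8
   vertex 2.5 5.0 4.8
   vertex 3.7 0.2 4.9
  endloop
 endfacet
 facet normal -0.433 0.170 0.885
  outer loop
   vertex 2.7 0.3 5.8
   vertex 4.6 4.1 6.0
   vertex 2.5 5.0 4.8
  endloop
 endfacet
 facet normal 0.211 -0.918 0.337
  outer loop
   vertex 2.7 0.3 5.8
   vertex 3.7 0.2 4.9
   vertex 5.8 0.5 4.4
  endloop
 endfacet
 facet normal 0.949 0.316 0.000
  outer loop
   vertex 5.3 2.0 5.4
   vertex 5.8 0.5 4.4
   vertex 4.6 4.1 6.0
  endloop
 endfacet
 facet normal 0.245 -0.173 0.954
  outer loop
   vertex 3.9 0.9 5.6
   vertex 4.6 4.1 6.0
   vertex 2.7 0.3 5.8
  endloop
 endfacet
 facet normal 0.275 -0.178 0.945
  outer loop
   vertex 3.9 0.9 5.6
   vertex 5.3 2.0 5.4
   vertex 4.6 4.1 6.0
  endloop
 endfacet
 facet normal 0.382 -0.506 0.773
  outer loop
   vertex 3.9 0.9 5.6
   vertex 2.7 0.3 5.8
   vertex 5.8 0.5 4.4
  endloop
 endfacet
 facet normal 0.429 -0.398 0.811
  outer loop
   vertex 3.9 0.9 5.6
   vertex 5.8 0.5 4.4
   vertex 5.3 2.0 5.4
  endloop
 endfacet
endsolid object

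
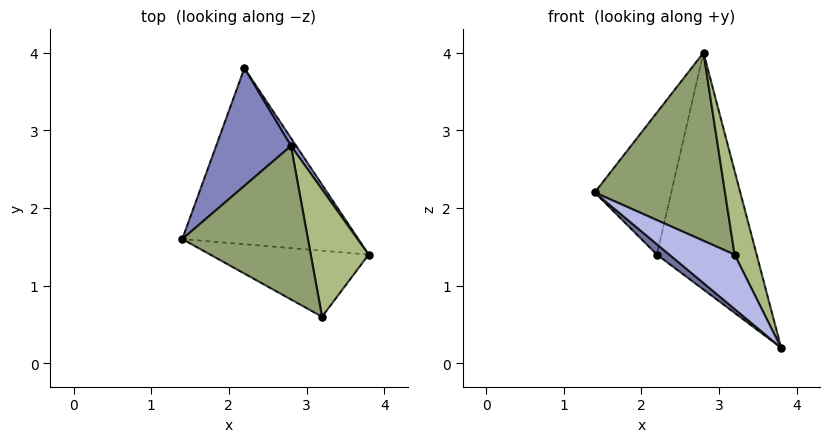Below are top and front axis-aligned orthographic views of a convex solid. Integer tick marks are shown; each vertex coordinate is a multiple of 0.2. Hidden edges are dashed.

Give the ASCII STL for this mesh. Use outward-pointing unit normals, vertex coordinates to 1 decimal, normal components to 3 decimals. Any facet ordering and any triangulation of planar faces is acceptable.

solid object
 facet normal -0.642 -0.045 -0.766
  outer loop
   vertex 2.2 3.8 1.4
   vertex 3.8 1.4 0.2
   vertex 1.4 1.6 2.2
  endloop
 endfacet
 facet normal -0.829 0.431 0.357
  outer loop
   vertex 2.8 2.8 4.0
   vertex 2.2 3.8 1.4
   vertex 1.4 1.6 2.2
  endloop
 endfacet
 facet normal 0.836 0.548 0.018
  outer loop
   vertex 2.8 2.8 4.0
   vertex 3.8 1.4 0.2
   vertex 2.2 3.8 1.4
  endloop
 endfacet
 facet normal -0.571 -0.522 -0.634
  outer loop
   vertex 3.2 0.6 1.4
   vertex 1.4 1.6 2.2
   vertex 3.8 1.4 0.2
  endloop
 endfacet
 facet normal -0.148 -0.766 0.626
  outer loop
   vertex 3.2 0.6 1.4
   vertex 2.8 2.8 4.0
   vertex 1.4 1.6 2.2
  endloop
 endfacet
 facet normal 0.923 -0.211 0.321
  outer loop
   vertex 3.2 0.6 1.4
   vertex 3.8 1.4 0.2
   vertex 2.8 2.8 4.0
  endloop
 endfacet
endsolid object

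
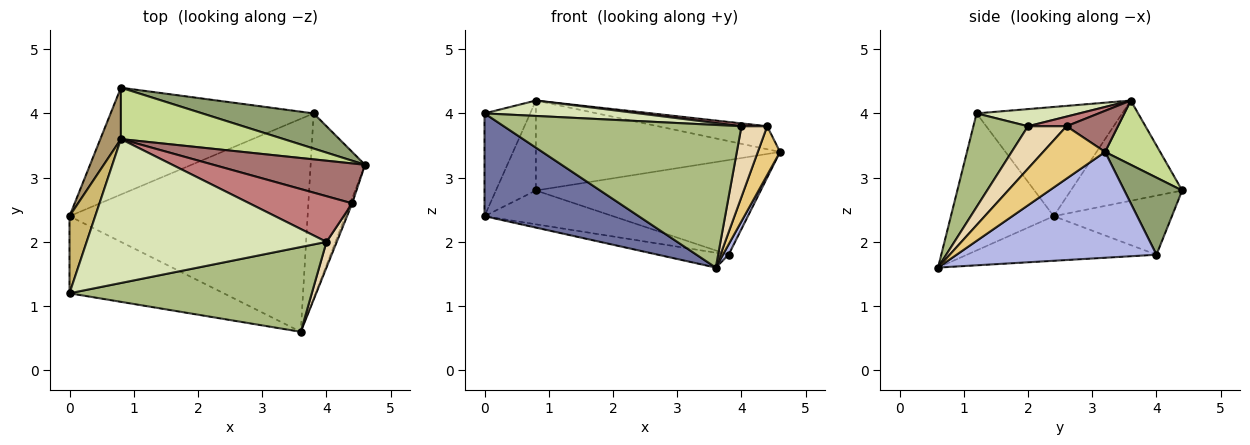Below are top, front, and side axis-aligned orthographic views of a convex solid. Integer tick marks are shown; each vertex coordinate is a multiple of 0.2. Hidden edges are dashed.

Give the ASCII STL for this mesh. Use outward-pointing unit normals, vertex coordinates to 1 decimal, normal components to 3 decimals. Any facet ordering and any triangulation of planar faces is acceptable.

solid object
 facet normal -0.471 -0.706 -0.529
  outer loop
   vertex 0.0 1.2 4.0
   vertex 0.0 2.4 2.4
   vertex 3.6 0.6 1.6
  endloop
 endfacet
 facet normal -0.184 0.068 -0.981
  outer loop
   vertex 3.8 4.0 1.8
   vertex 3.6 0.6 1.6
   vertex 0.0 2.4 2.4
  endloop
 endfacet
 facet normal -0.267 0.291 -0.919
  outer loop
   vertex 3.8 4.0 1.8
   vertex 0.0 2.4 2.4
   vertex 0.8 4.4 2.8
  endloop
 endfacet
 facet normal 0.889 -0.025 -0.457
  outer loop
   vertex 3.8 4.0 1.8
   vertex 4.6 3.2 3.4
   vertex 3.6 0.6 1.6
  endloop
 endfacet
 facet normal 0.234 0.911 0.338
  outer loop
   vertex 3.8 4.0 1.8
   vertex 0.8 4.4 2.8
   vertex 4.6 3.2 3.4
  endloop
 endfacet
 facet normal 0.194 -0.843 0.501
  outer loop
   vertex 4.0 2.0 3.8
   vertex 0.0 1.2 4.0
   vertex 3.6 0.6 1.6
  endloop
 endfacet
 facet normal 0.192 0.852 0.487
  outer loop
   vertex 0.8 3.6 4.2
   vertex 4.6 3.2 3.4
   vertex 0.8 4.4 2.8
  endloop
 endfacet
 facet normal 0.071 -0.106 0.992
  outer loop
   vertex 0.8 3.6 4.2
   vertex 0.0 1.2 4.0
   vertex 4.0 2.0 3.8
  endloop
 endfacet
 facet normal -0.924 0.332 0.190
  outer loop
   vertex 0.8 3.6 4.2
   vertex 0.8 4.4 2.8
   vertex 0.0 2.4 2.4
  endloop
 endfacet
 facet normal -0.931 0.292 0.219
  outer loop
   vertex 0.8 3.6 4.2
   vertex 0.0 2.4 2.4
   vertex 0.0 1.2 4.0
  endloop
 endfacet
 facet normal 0.941 -0.337 -0.035
  outer loop
   vertex 4.4 2.6 3.8
   vertex 3.6 0.6 1.6
   vertex 4.6 3.2 3.4
  endloop
 endfacet
 facet normal 0.816 -0.544 0.198
  outer loop
   vertex 4.4 2.6 3.8
   vertex 4.0 2.0 3.8
   vertex 3.6 0.6 1.6
  endloop
 endfacet
 facet normal 0.229 0.486 0.843
  outer loop
   vertex 4.4 2.6 3.8
   vertex 4.6 3.2 3.4
   vertex 0.8 3.6 4.2
  endloop
 endfacet
 facet normal 0.093 -0.062 0.994
  outer loop
   vertex 4.4 2.6 3.8
   vertex 0.8 3.6 4.2
   vertex 4.0 2.0 3.8
  endloop
 endfacet
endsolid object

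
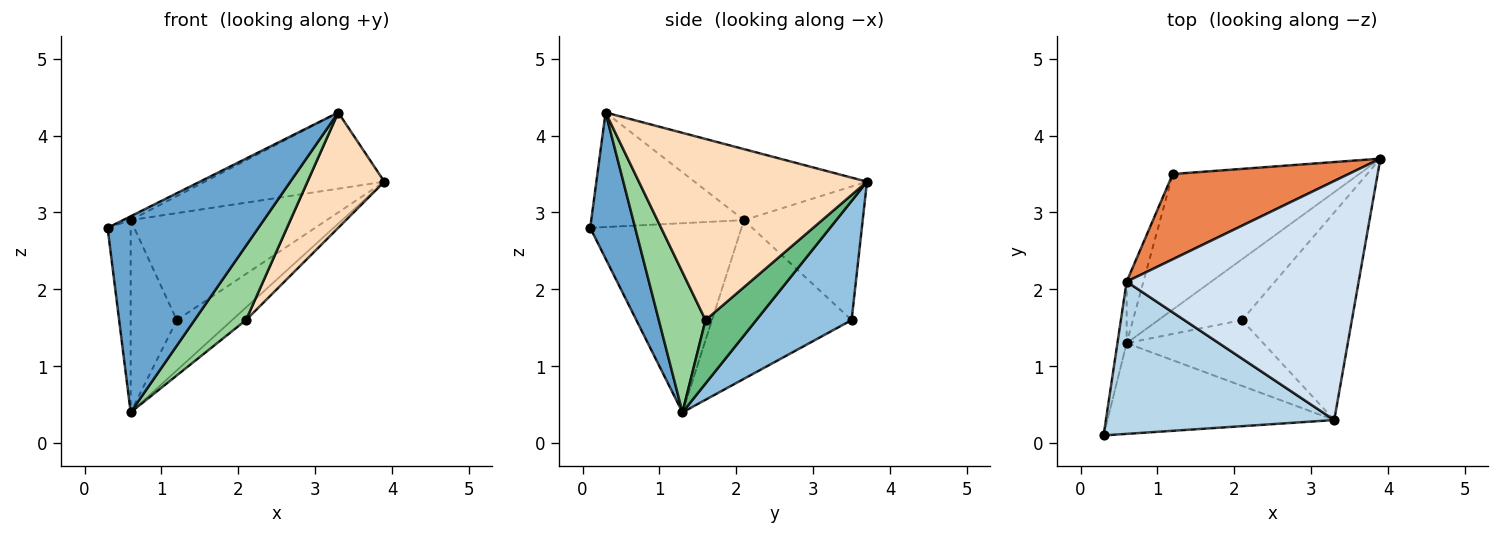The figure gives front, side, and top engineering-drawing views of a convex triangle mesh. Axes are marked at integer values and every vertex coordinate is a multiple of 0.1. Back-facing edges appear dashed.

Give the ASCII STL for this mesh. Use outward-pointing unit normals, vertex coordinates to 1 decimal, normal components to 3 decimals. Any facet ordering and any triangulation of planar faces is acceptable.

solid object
 facet normal 0.261 -0.876 -0.405
  outer loop
   vertex 0.6 1.3 0.4
   vertex 3.3 0.3 4.3
   vertex 0.3 0.1 2.8
  endloop
 endfacet
 facet normal 0.514 0.298 -0.804
  outer loop
   vertex 1.2 3.5 1.6
   vertex 3.9 3.7 3.4
   vertex 0.6 1.3 0.4
  endloop
 endfacet
 facet normal -0.448 0.023 0.894
  outer loop
   vertex 0.6 2.1 2.9
   vertex 0.3 0.1 2.8
   vertex 3.3 0.3 4.3
  endloop
 endfacet
 facet normal -0.280 0.292 0.915
  outer loop
   vertex 0.6 2.1 2.9
   vertex 3.3 0.3 4.3
   vertex 3.9 3.7 3.4
  endloop
 endfacet
 facet normal -0.428 0.707 0.563
  outer loop
   vertex 0.6 2.1 2.9
   vertex 3.9 3.7 3.4
   vertex 1.2 3.5 1.6
  endloop
 endfacet
 facet normal -0.987 0.151 -0.048
  outer loop
   vertex 0.6 2.1 2.9
   vertex 0.6 1.3 0.4
   vertex 0.3 0.1 2.8
  endloop
 endfacet
 facet normal -0.945 0.312 -0.100
  outer loop
   vertex 0.6 2.1 2.9
   vertex 1.2 3.5 1.6
   vertex 0.6 1.3 0.4
  endloop
 endfacet
 facet normal 0.822 -0.277 -0.498
  outer loop
   vertex 2.1 1.6 1.6
   vertex 3.9 3.7 3.4
   vertex 3.3 0.3 4.3
  endloop
 endfacet
 facet normal 0.596 0.163 -0.786
  outer loop
   vertex 2.1 1.6 1.6
   vertex 0.6 1.3 0.4
   vertex 3.9 3.7 3.4
  endloop
 endfacet
 facet normal 0.562 -0.619 -0.548
  outer loop
   vertex 2.1 1.6 1.6
   vertex 3.3 0.3 4.3
   vertex 0.6 1.3 0.4
  endloop
 endfacet
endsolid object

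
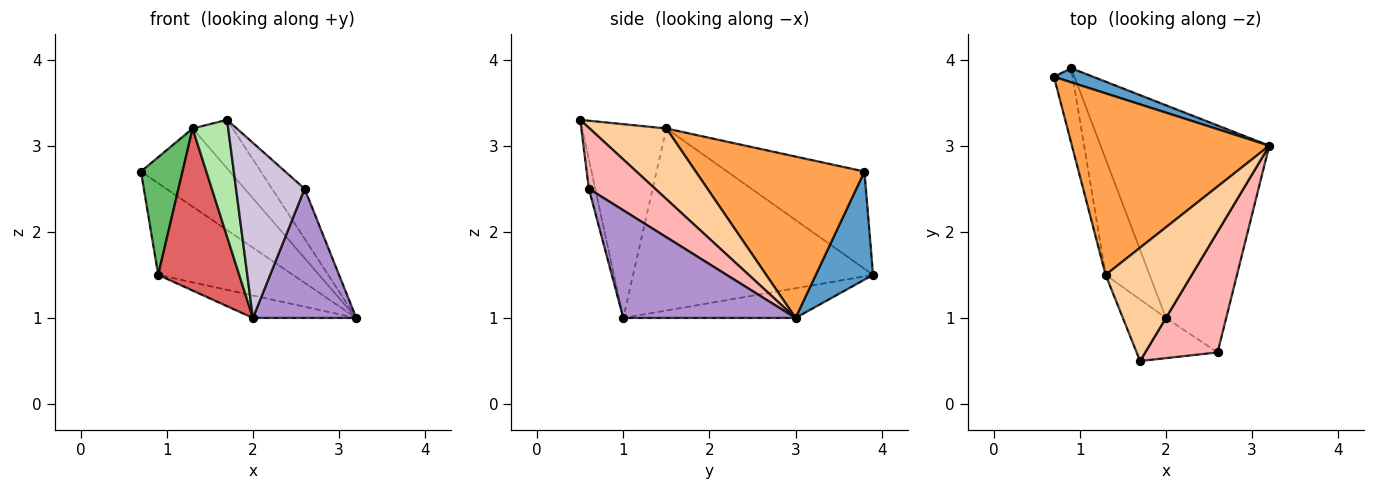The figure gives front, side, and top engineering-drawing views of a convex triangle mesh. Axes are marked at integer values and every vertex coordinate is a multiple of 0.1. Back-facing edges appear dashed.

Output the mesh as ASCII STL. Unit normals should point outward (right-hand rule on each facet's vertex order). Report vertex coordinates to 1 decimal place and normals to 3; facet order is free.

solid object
 facet normal 0.387 0.911 0.140
  outer loop
   vertex 0.9 3.9 1.5
   vertex 0.7 3.8 2.7
   vertex 3.2 3.0 1.0
  endloop
 endfacet
 facet normal -0.172 0.103 -0.980
  outer loop
   vertex 2.0 1.0 1.0
   vertex 0.9 3.9 1.5
   vertex 3.2 3.0 1.0
  endloop
 endfacet
 facet normal 0.601 0.316 0.734
  outer loop
   vertex 1.3 1.5 3.2
   vertex 3.2 3.0 1.0
   vertex 0.7 3.8 2.7
  endloop
 endfacet
 facet normal 0.602 0.314 0.734
  outer loop
   vertex 1.3 1.5 3.2
   vertex 1.7 0.5 3.3
   vertex 3.2 3.0 1.0
  endloop
 endfacet
 facet normal -0.941 -0.285 -0.181
  outer loop
   vertex 1.3 1.5 3.2
   vertex 0.7 3.8 2.7
   vertex 0.9 3.9 1.5
  endloop
 endfacet
 facet normal -0.903 -0.381 -0.201
  outer loop
   vertex 1.3 1.5 3.2
   vertex 2.0 1.0 1.0
   vertex 1.7 0.5 3.3
  endloop
 endfacet
 facet normal -0.924 -0.312 -0.223
  outer loop
   vertex 1.3 1.5 3.2
   vertex 0.9 3.9 1.5
   vertex 2.0 1.0 1.0
  endloop
 endfacet
 facet normal 0.614 0.302 0.729
  outer loop
   vertex 2.6 0.6 2.5
   vertex 3.2 3.0 1.0
   vertex 1.7 0.5 3.3
  endloop
 endfacet
 facet normal 0.773 -0.464 -0.433
  outer loop
   vertex 2.6 0.6 2.5
   vertex 2.0 1.0 1.0
   vertex 3.2 3.0 1.0
  endloop
 endfacet
 facet normal -0.090 -0.971 -0.223
  outer loop
   vertex 2.6 0.6 2.5
   vertex 1.7 0.5 3.3
   vertex 2.0 1.0 1.0
  endloop
 endfacet
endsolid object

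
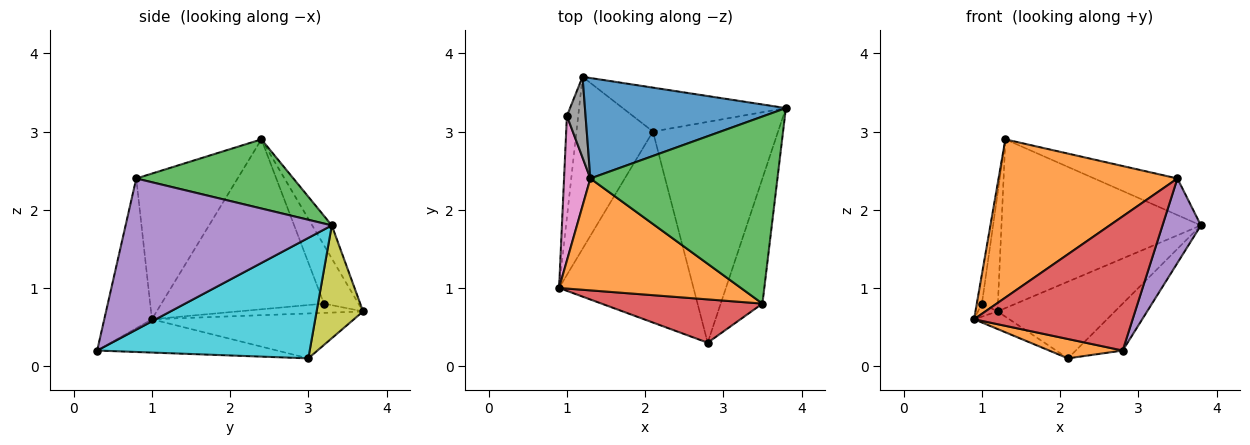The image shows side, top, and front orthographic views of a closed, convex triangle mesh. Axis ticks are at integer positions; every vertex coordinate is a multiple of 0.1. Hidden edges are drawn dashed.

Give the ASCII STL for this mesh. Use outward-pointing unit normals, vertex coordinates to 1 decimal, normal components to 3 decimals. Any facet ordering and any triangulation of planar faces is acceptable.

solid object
 facet normal -0.084 0.856 0.510
  outer loop
   vertex 1.3 2.4 2.9
   vertex 3.8 3.3 1.8
   vertex 1.2 3.7 0.7
  endloop
 endfacet
 facet normal -0.420 -0.741 0.524
  outer loop
   vertex 3.5 0.8 2.4
   vertex 1.3 2.4 2.9
   vertex 0.9 1.0 0.6
  endloop
 endfacet
 facet normal 0.341 0.181 0.923
  outer loop
   vertex 3.5 0.8 2.4
   vertex 3.8 3.3 1.8
   vertex 1.3 2.4 2.9
  endloop
 endfacet
 facet normal -0.275 -0.915 0.295
  outer loop
   vertex 2.8 0.3 0.2
   vertex 3.5 0.8 2.4
   vertex 0.9 1.0 0.6
  endloop
 endfacet
 facet normal 0.949 -0.177 -0.262
  outer loop
   vertex 2.8 0.3 0.2
   vertex 3.8 3.3 1.8
   vertex 3.5 0.8 2.4
  endloop
 endfacet
 facet normal -0.631 0.099 -0.769
  outer loop
   vertex 1.0 3.2 0.8
   vertex 1.2 3.7 0.7
   vertex 0.9 1.0 0.6
  endloop
 endfacet
 facet normal -0.988 0.031 0.153
  outer loop
   vertex 1.0 3.2 0.8
   vertex 0.9 1.0 0.6
   vertex 1.3 2.4 2.9
  endloop
 endfacet
 facet normal -0.871 0.404 0.278
  outer loop
   vertex 1.0 3.2 0.8
   vertex 1.3 2.4 2.9
   vertex 1.2 3.7 0.7
  endloop
 endfacet
 facet normal 0.325 0.821 -0.470
  outer loop
   vertex 2.1 3.0 0.1
   vertex 1.2 3.7 0.7
   vertex 3.8 3.3 1.8
  endloop
 endfacet
 facet normal 0.685 0.151 -0.712
  outer loop
   vertex 2.1 3.0 0.1
   vertex 3.8 3.3 1.8
   vertex 2.8 0.3 0.2
  endloop
 endfacet
 facet normal -0.504 0.088 -0.859
  outer loop
   vertex 2.1 3.0 0.1
   vertex 0.9 1.0 0.6
   vertex 1.2 3.7 0.7
  endloop
 endfacet
 facet normal -0.239 -0.098 -0.966
  outer loop
   vertex 2.1 3.0 0.1
   vertex 2.8 0.3 0.2
   vertex 0.9 1.0 0.6
  endloop
 endfacet
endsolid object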